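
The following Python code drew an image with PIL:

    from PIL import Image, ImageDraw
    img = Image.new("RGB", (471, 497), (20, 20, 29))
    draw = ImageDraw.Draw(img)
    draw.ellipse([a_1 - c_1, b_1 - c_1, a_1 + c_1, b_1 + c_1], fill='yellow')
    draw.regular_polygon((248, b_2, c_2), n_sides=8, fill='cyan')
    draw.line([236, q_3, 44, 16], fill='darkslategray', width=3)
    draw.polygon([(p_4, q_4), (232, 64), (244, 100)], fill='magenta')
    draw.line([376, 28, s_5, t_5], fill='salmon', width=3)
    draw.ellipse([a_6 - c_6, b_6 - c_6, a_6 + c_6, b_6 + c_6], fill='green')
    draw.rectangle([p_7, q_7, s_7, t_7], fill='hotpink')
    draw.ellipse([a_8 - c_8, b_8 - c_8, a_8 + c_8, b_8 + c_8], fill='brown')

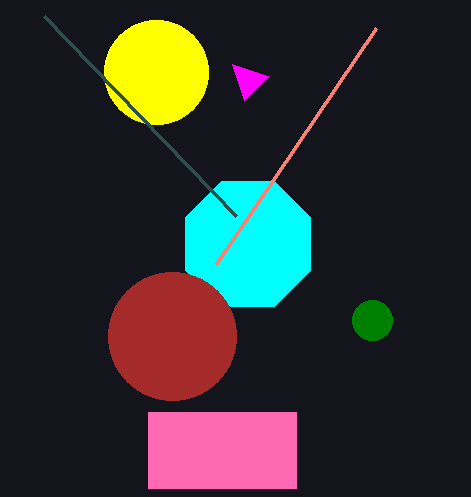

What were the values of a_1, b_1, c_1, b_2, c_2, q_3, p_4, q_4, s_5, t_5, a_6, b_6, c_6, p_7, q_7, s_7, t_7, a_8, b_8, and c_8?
a_1 = 156; b_1 = 72; c_1 = 52; b_2 = 244; c_2 = 68; q_3 = 216; p_4 = 268; q_4 = 76; s_5 = 216; t_5 = 264; a_6 = 372; b_6 = 320; c_6 = 20; p_7 = 148; q_7 = 412; s_7 = 296; t_7 = 488; a_8 = 172; b_8 = 336; c_8 = 64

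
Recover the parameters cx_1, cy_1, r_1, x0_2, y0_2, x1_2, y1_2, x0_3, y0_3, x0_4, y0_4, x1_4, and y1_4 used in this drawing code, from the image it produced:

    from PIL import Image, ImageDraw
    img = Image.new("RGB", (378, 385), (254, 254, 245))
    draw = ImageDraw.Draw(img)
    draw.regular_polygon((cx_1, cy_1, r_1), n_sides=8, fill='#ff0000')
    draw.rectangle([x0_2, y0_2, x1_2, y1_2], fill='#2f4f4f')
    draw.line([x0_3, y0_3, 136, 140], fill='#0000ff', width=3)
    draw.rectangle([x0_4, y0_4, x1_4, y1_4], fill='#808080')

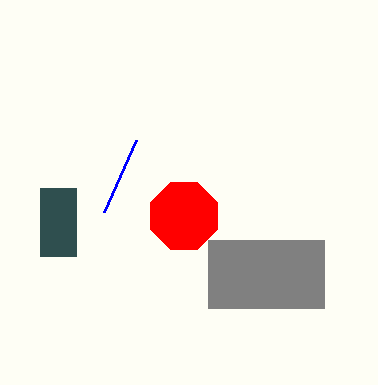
cx_1 = 184, cy_1 = 216, r_1 = 36, x0_2 = 40, y0_2 = 188, x1_2 = 76, y1_2 = 256, x0_3 = 104, y0_3 = 212, x0_4 = 208, y0_4 = 240, x1_4 = 324, y1_4 = 308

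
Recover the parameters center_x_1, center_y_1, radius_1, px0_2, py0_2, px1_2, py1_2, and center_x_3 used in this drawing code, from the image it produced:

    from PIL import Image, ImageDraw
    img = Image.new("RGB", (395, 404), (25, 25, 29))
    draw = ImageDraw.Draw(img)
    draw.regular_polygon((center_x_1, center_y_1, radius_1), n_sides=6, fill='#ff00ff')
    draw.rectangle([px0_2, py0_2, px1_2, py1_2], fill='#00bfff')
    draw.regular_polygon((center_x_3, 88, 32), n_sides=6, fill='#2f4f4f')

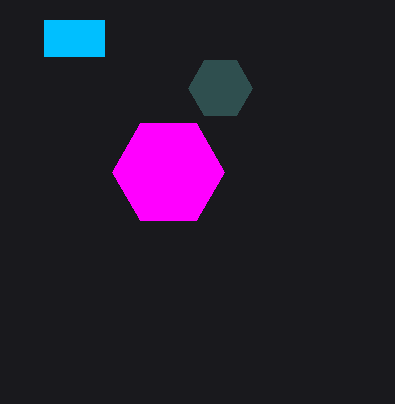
center_x_1 = 168, center_y_1 = 172, radius_1 = 56, px0_2 = 44, py0_2 = 20, px1_2 = 104, py1_2 = 56, center_x_3 = 220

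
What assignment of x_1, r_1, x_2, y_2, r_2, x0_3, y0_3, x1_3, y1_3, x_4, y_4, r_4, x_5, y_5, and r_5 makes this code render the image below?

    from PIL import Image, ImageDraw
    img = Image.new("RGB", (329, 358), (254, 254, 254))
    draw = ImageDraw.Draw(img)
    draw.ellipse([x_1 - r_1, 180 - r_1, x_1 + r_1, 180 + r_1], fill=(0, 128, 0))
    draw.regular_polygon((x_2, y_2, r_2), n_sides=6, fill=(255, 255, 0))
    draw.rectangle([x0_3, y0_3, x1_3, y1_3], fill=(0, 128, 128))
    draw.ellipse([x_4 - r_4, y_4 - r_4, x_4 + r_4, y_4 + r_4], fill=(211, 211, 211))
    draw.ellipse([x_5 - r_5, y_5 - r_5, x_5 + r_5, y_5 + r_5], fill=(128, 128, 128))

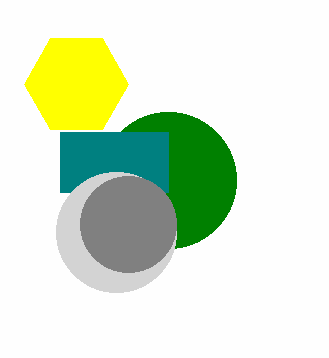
x_1 = 168; r_1 = 68; x_2 = 76; y_2 = 84; r_2 = 52; x0_3 = 60; y0_3 = 132; x1_3 = 168; y1_3 = 192; x_4 = 116; y_4 = 232; r_4 = 60; x_5 = 128; y_5 = 224; r_5 = 48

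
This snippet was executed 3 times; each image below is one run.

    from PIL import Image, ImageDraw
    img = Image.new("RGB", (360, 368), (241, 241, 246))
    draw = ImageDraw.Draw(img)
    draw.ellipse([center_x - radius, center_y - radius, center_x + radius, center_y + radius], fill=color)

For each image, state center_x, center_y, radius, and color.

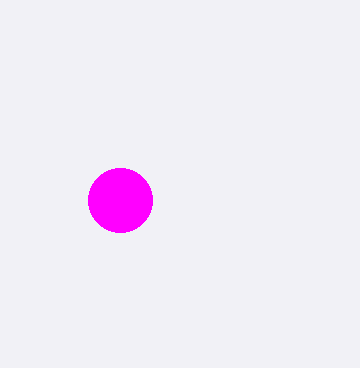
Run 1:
center_x = 120; center_y = 200; radius = 32; color = 'magenta'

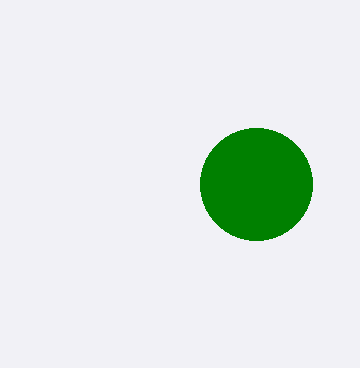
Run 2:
center_x = 256, center_y = 184, radius = 56, color = 'green'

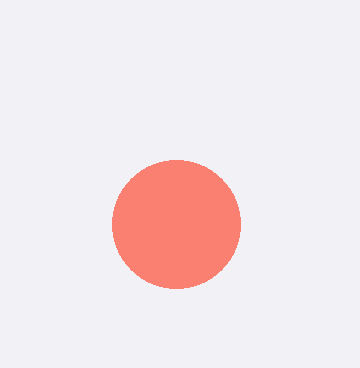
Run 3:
center_x = 176
center_y = 224
radius = 64
color = 'salmon'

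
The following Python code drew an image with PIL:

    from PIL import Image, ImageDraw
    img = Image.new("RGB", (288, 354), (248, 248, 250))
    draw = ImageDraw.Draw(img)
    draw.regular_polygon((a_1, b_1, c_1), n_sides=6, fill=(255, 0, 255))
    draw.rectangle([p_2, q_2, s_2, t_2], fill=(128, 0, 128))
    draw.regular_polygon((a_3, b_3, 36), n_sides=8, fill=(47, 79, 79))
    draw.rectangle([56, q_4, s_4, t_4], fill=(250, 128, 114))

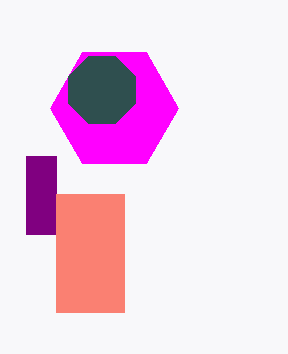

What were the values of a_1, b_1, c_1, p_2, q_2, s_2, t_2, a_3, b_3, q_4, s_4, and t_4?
a_1 = 114
b_1 = 108
c_1 = 64
p_2 = 26
q_2 = 156
s_2 = 56
t_2 = 234
a_3 = 102
b_3 = 90
q_4 = 194
s_4 = 124
t_4 = 312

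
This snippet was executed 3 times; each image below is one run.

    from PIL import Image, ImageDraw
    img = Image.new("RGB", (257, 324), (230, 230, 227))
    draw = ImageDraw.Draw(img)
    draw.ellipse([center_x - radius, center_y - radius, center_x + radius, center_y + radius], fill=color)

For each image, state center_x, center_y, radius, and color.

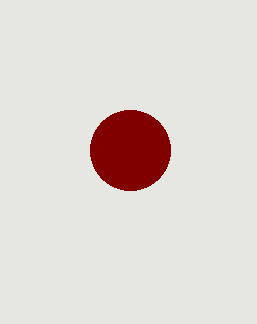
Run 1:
center_x = 130, center_y = 150, radius = 40, color = 'maroon'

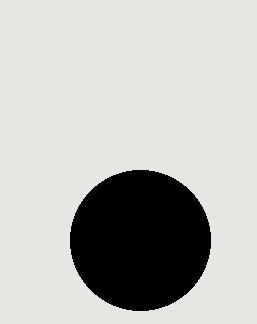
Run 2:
center_x = 140
center_y = 240
radius = 70
color = 'black'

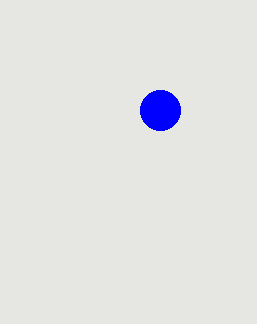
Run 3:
center_x = 160; center_y = 110; radius = 20; color = 'blue'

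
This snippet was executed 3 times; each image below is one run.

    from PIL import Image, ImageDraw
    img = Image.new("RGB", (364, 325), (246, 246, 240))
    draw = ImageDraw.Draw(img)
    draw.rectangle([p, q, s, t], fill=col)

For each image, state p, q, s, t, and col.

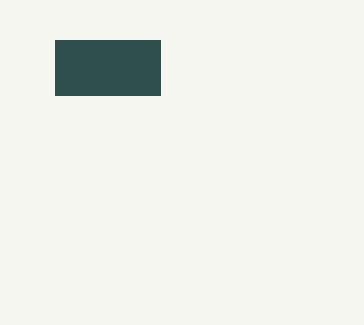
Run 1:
p = 55; q = 40; s = 160; t = 95; col = 'darkslategray'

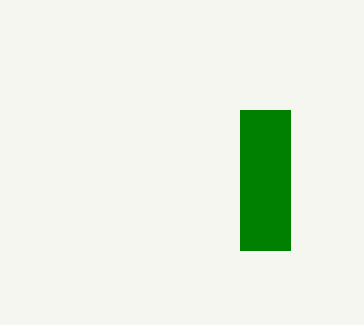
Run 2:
p = 240; q = 110; s = 290; t = 250; col = 'green'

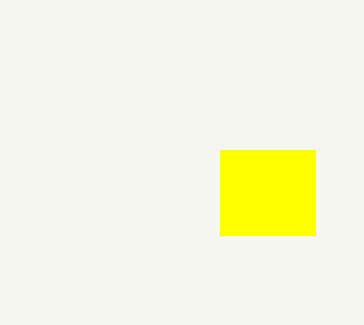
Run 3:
p = 220; q = 150; s = 315; t = 235; col = 'yellow'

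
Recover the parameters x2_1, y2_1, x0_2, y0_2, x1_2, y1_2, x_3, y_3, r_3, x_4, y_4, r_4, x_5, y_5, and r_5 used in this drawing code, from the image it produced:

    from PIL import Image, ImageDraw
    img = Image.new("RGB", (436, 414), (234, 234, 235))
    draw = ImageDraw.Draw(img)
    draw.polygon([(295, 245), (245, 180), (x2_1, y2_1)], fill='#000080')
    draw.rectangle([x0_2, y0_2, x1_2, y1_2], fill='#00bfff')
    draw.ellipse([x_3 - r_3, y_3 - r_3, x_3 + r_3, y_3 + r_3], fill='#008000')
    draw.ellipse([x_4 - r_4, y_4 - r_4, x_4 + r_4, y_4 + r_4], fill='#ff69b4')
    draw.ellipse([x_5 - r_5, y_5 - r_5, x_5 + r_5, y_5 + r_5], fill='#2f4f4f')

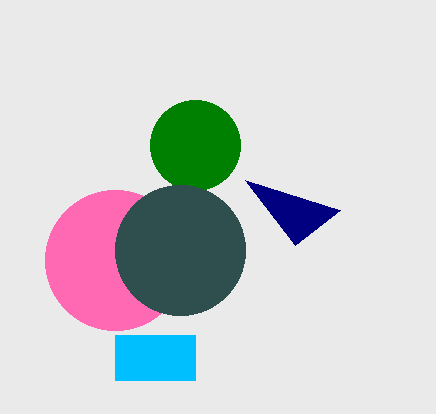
x2_1 = 340
y2_1 = 210
x0_2 = 115
y0_2 = 335
x1_2 = 195
y1_2 = 380
x_3 = 195
y_3 = 145
r_3 = 45
x_4 = 115
y_4 = 260
r_4 = 70
x_5 = 180
y_5 = 250
r_5 = 65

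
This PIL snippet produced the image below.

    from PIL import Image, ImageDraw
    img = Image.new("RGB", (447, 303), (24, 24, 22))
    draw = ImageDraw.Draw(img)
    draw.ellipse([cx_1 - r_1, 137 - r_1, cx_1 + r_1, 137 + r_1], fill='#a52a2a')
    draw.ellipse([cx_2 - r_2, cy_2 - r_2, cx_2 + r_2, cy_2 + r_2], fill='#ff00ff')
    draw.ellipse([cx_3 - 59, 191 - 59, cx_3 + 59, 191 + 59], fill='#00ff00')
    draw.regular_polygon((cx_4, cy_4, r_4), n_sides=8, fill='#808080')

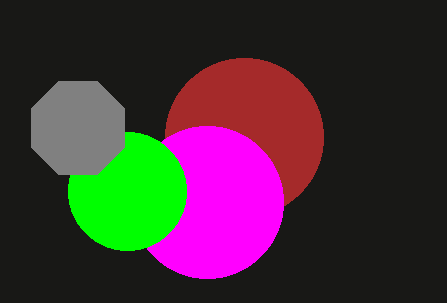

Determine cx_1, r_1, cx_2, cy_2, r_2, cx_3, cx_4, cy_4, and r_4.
cx_1 = 244, r_1 = 79, cx_2 = 207, cy_2 = 202, r_2 = 76, cx_3 = 127, cx_4 = 78, cy_4 = 128, r_4 = 50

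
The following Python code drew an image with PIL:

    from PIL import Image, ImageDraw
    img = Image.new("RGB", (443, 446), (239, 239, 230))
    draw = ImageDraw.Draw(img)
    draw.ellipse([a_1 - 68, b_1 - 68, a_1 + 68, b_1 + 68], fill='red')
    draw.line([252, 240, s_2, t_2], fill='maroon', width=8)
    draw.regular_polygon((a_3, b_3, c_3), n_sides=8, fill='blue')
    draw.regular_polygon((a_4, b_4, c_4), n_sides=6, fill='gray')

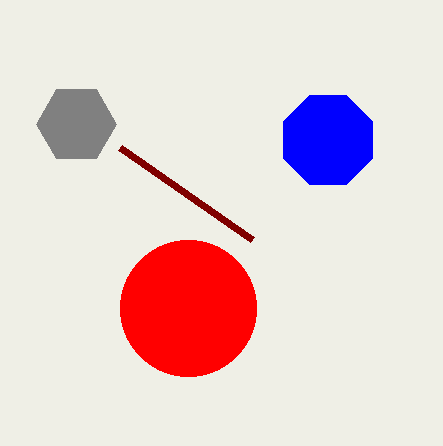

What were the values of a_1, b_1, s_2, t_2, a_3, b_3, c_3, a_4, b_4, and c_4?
a_1 = 188
b_1 = 308
s_2 = 120
t_2 = 148
a_3 = 328
b_3 = 140
c_3 = 48
a_4 = 76
b_4 = 124
c_4 = 40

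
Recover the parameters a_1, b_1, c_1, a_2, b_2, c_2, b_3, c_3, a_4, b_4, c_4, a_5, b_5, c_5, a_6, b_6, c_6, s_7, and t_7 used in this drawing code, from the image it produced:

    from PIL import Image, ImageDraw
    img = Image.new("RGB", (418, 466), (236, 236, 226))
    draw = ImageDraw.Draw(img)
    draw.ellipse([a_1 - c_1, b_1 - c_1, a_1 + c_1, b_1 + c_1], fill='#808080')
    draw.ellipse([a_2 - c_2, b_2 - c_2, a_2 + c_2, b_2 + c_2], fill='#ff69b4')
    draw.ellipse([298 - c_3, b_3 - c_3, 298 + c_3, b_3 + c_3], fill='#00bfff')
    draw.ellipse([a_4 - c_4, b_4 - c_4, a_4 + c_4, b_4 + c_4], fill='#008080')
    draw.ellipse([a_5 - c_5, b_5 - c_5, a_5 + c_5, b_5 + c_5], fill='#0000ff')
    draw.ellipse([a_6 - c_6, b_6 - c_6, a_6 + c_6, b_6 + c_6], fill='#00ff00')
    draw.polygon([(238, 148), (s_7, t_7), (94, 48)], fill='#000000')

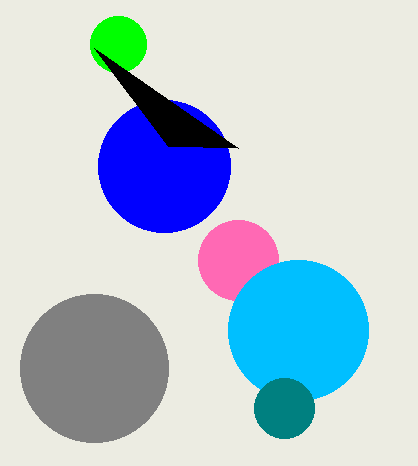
a_1 = 94, b_1 = 368, c_1 = 74, a_2 = 238, b_2 = 260, c_2 = 40, b_3 = 330, c_3 = 70, a_4 = 284, b_4 = 408, c_4 = 30, a_5 = 164, b_5 = 166, c_5 = 66, a_6 = 118, b_6 = 44, c_6 = 28, s_7 = 168, t_7 = 146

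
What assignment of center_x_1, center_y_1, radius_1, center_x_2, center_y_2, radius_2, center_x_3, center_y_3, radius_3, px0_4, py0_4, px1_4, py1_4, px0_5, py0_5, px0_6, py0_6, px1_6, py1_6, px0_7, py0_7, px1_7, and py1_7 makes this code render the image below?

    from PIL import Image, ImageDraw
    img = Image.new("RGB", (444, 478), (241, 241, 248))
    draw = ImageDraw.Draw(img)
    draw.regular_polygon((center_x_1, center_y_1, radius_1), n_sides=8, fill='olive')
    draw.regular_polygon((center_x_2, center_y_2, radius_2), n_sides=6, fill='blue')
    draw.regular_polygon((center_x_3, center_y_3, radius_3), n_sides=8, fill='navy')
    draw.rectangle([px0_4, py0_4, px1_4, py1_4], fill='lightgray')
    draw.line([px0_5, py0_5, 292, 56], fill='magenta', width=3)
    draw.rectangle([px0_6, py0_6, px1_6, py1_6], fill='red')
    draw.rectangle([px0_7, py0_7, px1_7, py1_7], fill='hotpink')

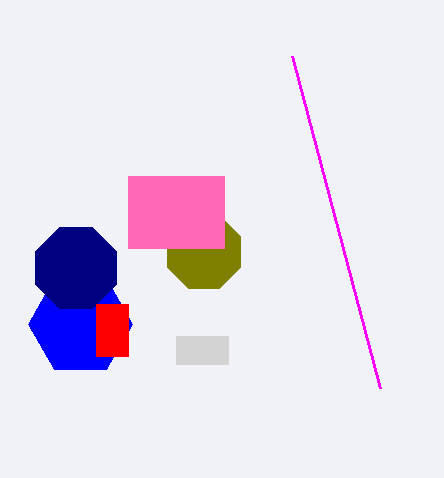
center_x_1 = 204
center_y_1 = 252
radius_1 = 40
center_x_2 = 80
center_y_2 = 324
radius_2 = 52
center_x_3 = 76
center_y_3 = 268
radius_3 = 44
px0_4 = 176
py0_4 = 336
px1_4 = 228
py1_4 = 364
px0_5 = 380
py0_5 = 388
px0_6 = 96
py0_6 = 304
px1_6 = 128
py1_6 = 356
px0_7 = 128
py0_7 = 176
px1_7 = 224
py1_7 = 248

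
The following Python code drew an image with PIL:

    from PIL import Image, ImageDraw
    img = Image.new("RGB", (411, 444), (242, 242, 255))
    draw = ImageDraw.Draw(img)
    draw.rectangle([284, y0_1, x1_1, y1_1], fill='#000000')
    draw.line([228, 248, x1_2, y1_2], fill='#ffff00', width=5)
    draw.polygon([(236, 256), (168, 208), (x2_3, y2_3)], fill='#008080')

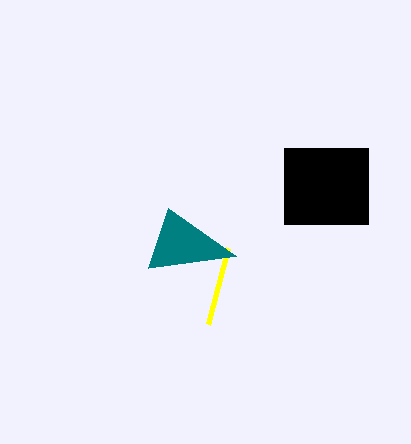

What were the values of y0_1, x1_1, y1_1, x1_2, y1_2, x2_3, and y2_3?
y0_1 = 148, x1_1 = 368, y1_1 = 224, x1_2 = 208, y1_2 = 324, x2_3 = 148, y2_3 = 268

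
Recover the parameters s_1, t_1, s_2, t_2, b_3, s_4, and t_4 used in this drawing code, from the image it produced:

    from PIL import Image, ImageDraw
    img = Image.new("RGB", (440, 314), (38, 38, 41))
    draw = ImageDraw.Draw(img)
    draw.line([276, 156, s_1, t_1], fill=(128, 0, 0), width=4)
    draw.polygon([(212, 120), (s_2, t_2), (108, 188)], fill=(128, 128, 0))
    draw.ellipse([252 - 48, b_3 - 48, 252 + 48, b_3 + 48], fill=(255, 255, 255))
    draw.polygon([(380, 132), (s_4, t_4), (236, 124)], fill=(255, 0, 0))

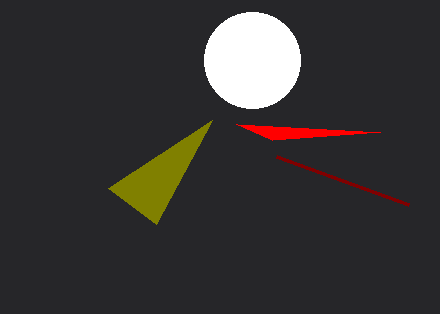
s_1 = 408
t_1 = 204
s_2 = 156
t_2 = 224
b_3 = 60
s_4 = 272
t_4 = 140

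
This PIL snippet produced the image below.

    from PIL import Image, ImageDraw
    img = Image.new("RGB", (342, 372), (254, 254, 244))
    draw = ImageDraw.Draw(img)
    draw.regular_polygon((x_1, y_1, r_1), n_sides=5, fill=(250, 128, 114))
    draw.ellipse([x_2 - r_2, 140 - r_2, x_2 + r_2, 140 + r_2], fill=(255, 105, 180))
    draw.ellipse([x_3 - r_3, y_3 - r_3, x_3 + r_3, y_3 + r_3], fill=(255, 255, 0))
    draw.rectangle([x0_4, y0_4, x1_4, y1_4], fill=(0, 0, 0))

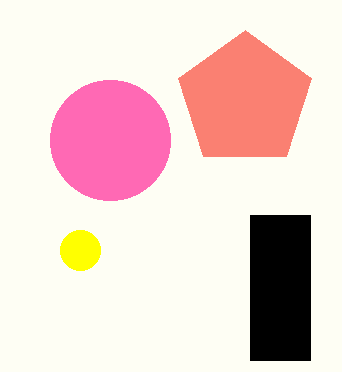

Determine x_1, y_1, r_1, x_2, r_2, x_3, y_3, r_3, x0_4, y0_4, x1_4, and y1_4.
x_1 = 245; y_1 = 100; r_1 = 70; x_2 = 110; r_2 = 60; x_3 = 80; y_3 = 250; r_3 = 20; x0_4 = 250; y0_4 = 215; x1_4 = 310; y1_4 = 360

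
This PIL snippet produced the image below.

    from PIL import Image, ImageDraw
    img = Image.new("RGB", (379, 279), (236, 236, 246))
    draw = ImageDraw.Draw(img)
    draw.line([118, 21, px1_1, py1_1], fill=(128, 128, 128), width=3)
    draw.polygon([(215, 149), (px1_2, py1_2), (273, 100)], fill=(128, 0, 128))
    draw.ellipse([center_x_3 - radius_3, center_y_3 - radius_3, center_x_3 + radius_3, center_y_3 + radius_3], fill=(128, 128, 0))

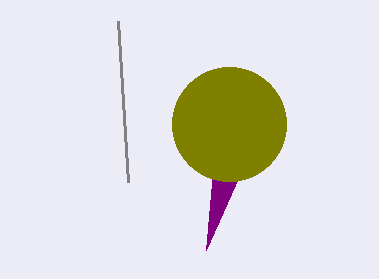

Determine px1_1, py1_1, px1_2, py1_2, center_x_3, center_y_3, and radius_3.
px1_1 = 128
py1_1 = 182
px1_2 = 206
py1_2 = 250
center_x_3 = 229
center_y_3 = 124
radius_3 = 57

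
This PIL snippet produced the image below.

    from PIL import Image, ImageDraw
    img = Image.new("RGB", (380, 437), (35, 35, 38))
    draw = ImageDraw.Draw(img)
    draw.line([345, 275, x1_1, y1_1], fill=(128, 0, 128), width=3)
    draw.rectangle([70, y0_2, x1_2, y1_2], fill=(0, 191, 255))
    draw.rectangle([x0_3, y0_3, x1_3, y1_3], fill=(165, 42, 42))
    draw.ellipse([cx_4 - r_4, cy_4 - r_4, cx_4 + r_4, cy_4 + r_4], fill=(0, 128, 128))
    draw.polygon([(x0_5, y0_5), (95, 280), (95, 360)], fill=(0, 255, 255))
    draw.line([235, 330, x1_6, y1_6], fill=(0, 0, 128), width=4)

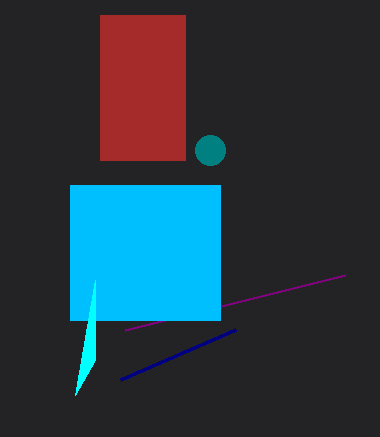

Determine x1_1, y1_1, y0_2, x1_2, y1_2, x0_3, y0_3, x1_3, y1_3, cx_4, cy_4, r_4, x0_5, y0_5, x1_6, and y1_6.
x1_1 = 125
y1_1 = 330
y0_2 = 185
x1_2 = 220
y1_2 = 320
x0_3 = 100
y0_3 = 15
x1_3 = 185
y1_3 = 160
cx_4 = 210
cy_4 = 150
r_4 = 15
x0_5 = 75
y0_5 = 395
x1_6 = 120
y1_6 = 380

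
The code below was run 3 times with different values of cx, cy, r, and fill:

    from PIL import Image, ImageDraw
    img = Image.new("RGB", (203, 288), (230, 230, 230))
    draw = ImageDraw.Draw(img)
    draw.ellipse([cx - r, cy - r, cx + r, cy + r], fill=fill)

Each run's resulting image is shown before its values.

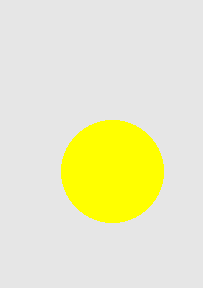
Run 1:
cx = 112; cy = 171; r = 51; fill = 'yellow'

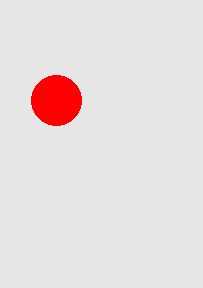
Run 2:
cx = 56
cy = 100
r = 25
fill = 'red'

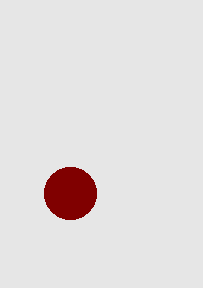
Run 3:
cx = 70; cy = 193; r = 26; fill = 'maroon'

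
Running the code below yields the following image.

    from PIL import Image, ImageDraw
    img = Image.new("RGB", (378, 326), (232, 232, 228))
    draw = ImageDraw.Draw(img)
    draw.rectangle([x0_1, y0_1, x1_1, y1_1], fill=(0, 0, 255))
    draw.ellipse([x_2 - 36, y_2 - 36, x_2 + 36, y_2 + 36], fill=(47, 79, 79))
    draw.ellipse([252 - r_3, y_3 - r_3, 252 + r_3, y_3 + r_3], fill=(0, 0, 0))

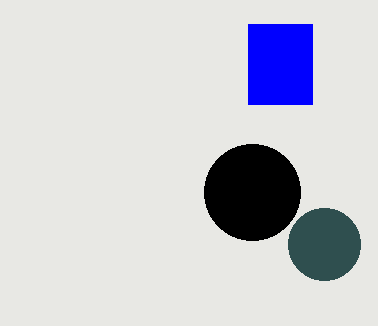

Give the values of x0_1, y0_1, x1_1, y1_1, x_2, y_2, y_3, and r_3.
x0_1 = 248, y0_1 = 24, x1_1 = 312, y1_1 = 104, x_2 = 324, y_2 = 244, y_3 = 192, r_3 = 48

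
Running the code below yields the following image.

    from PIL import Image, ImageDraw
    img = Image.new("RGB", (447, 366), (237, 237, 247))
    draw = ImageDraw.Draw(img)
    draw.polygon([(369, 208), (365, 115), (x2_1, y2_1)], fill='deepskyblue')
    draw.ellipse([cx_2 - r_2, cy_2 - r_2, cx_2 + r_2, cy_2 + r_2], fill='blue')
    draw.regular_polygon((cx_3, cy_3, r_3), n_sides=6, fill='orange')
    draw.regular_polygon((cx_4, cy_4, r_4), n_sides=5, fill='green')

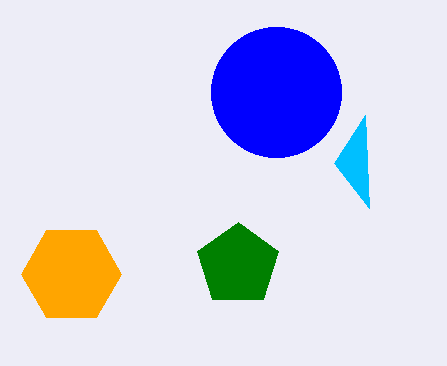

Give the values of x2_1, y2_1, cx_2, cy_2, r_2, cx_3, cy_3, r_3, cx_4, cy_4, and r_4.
x2_1 = 334, y2_1 = 163, cx_2 = 276, cy_2 = 92, r_2 = 65, cx_3 = 71, cy_3 = 274, r_3 = 50, cx_4 = 238, cy_4 = 265, r_4 = 43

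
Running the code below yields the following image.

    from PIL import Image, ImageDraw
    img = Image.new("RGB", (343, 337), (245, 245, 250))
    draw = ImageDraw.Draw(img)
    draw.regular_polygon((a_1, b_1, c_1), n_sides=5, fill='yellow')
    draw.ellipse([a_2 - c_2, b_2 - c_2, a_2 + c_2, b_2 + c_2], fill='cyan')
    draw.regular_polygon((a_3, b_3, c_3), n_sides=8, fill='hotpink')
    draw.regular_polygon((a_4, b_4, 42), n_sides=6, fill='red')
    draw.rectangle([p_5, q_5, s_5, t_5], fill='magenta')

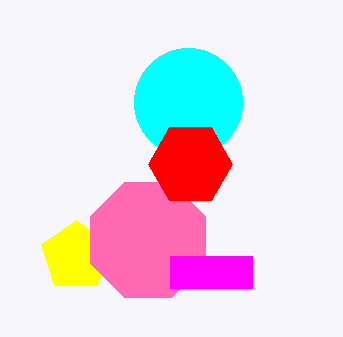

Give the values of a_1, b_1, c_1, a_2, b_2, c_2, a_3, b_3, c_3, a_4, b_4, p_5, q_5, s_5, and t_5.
a_1 = 76, b_1 = 256, c_1 = 36, a_2 = 188, b_2 = 102, c_2 = 54, a_3 = 148, b_3 = 240, c_3 = 62, a_4 = 190, b_4 = 164, p_5 = 170, q_5 = 256, s_5 = 252, t_5 = 288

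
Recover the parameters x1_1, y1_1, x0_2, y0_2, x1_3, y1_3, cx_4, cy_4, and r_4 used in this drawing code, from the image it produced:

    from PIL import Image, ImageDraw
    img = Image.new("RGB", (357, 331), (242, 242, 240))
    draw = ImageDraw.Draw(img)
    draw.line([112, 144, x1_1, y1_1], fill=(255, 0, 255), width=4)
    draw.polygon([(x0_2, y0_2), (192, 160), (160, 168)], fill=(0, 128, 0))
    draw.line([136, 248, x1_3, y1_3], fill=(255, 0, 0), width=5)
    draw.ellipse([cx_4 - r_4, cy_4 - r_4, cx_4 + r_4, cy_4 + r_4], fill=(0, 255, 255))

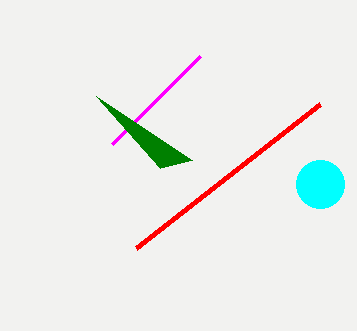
x1_1 = 200, y1_1 = 56, x0_2 = 96, y0_2 = 96, x1_3 = 320, y1_3 = 104, cx_4 = 320, cy_4 = 184, r_4 = 24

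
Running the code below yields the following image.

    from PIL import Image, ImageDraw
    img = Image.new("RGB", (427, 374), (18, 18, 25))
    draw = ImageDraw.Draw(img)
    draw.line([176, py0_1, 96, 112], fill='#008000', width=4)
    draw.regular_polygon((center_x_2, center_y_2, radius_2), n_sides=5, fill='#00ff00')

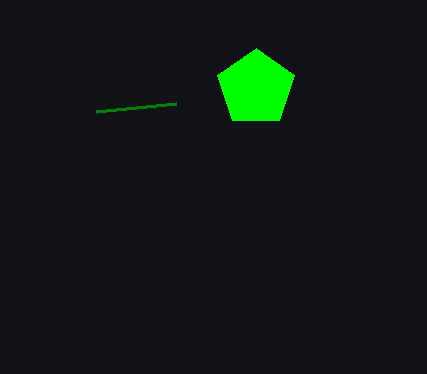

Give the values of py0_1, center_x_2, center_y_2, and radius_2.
py0_1 = 104; center_x_2 = 256; center_y_2 = 88; radius_2 = 40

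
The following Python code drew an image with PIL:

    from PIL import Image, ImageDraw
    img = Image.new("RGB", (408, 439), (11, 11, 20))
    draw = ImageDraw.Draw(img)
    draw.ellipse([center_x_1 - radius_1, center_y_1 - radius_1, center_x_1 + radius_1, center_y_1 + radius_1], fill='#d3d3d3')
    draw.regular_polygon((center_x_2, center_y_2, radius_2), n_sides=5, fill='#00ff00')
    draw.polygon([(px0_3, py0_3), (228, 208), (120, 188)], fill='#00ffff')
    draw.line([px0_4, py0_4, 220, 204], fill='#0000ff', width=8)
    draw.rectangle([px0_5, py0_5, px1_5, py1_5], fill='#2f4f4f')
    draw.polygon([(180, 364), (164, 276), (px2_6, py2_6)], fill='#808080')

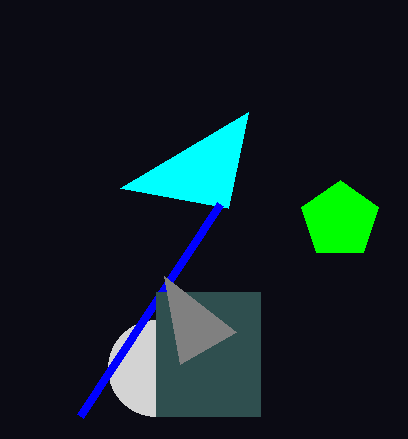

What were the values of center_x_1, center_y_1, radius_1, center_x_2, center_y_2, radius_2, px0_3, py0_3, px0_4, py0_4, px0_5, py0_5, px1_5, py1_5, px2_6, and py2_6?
center_x_1 = 156; center_y_1 = 368; radius_1 = 48; center_x_2 = 340; center_y_2 = 220; radius_2 = 40; px0_3 = 248; py0_3 = 112; px0_4 = 80; py0_4 = 416; px0_5 = 156; py0_5 = 292; px1_5 = 260; py1_5 = 416; px2_6 = 236; py2_6 = 332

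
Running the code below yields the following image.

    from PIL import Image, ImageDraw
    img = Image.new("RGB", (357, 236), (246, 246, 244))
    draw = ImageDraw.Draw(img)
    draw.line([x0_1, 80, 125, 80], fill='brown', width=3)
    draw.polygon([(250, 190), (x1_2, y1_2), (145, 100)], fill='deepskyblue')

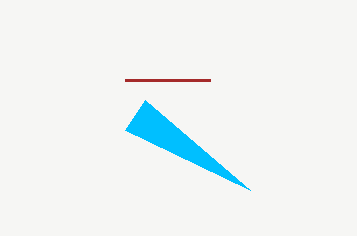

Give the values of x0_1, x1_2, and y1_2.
x0_1 = 210
x1_2 = 125
y1_2 = 130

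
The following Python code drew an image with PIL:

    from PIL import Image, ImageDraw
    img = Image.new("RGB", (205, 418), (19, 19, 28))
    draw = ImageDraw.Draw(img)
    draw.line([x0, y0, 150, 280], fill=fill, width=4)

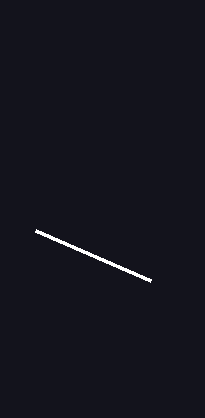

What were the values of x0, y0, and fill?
x0 = 35
y0 = 230
fill = 'white'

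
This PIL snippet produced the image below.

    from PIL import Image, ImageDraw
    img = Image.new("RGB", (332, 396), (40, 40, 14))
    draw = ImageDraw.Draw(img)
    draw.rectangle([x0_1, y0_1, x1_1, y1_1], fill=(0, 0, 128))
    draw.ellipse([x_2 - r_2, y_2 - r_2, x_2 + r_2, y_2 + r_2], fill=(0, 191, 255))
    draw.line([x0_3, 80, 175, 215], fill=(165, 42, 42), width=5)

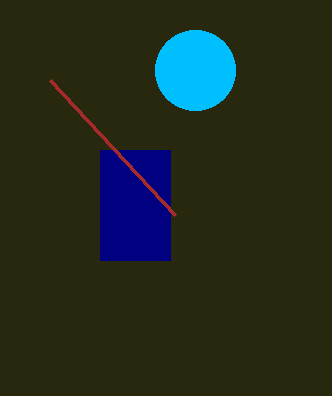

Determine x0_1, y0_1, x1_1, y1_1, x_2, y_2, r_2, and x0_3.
x0_1 = 100; y0_1 = 150; x1_1 = 170; y1_1 = 260; x_2 = 195; y_2 = 70; r_2 = 40; x0_3 = 50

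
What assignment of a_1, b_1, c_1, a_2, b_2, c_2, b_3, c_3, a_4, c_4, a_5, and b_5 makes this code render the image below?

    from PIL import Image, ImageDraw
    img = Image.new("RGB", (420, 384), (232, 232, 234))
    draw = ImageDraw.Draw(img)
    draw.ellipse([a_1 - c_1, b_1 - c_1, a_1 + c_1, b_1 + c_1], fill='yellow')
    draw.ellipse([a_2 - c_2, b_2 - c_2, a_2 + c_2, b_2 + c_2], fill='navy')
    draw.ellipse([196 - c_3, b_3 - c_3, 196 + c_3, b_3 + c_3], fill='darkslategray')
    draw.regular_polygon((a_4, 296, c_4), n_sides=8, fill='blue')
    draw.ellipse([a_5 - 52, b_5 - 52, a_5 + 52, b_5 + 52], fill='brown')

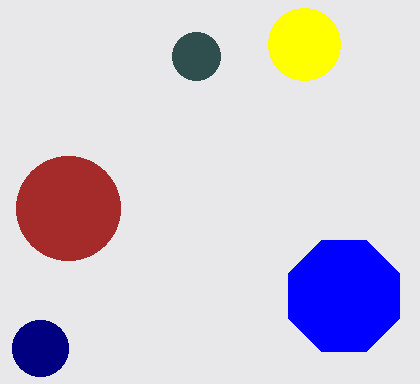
a_1 = 304, b_1 = 44, c_1 = 36, a_2 = 40, b_2 = 348, c_2 = 28, b_3 = 56, c_3 = 24, a_4 = 344, c_4 = 60, a_5 = 68, b_5 = 208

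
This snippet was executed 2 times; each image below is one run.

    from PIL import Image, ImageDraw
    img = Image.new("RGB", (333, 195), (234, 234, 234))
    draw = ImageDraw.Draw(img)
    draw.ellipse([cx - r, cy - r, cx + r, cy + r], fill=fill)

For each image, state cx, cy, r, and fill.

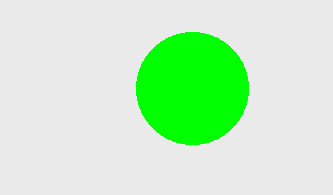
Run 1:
cx = 192
cy = 88
r = 56
fill = 'lime'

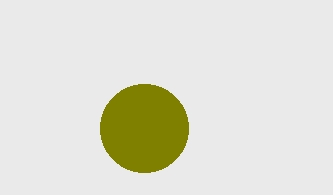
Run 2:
cx = 144, cy = 128, r = 44, fill = 'olive'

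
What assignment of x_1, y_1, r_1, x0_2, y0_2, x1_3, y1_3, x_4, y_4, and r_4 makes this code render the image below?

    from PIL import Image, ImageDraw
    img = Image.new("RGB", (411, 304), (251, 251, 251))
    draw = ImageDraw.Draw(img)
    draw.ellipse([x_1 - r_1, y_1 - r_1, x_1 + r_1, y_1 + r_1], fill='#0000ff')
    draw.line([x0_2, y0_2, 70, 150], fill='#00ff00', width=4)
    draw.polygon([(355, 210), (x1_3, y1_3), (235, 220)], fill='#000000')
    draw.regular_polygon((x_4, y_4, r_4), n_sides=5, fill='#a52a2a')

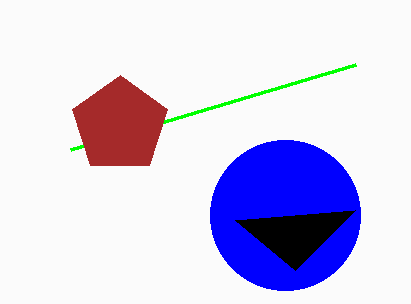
x_1 = 285
y_1 = 215
r_1 = 75
x0_2 = 355
y0_2 = 65
x1_3 = 295
y1_3 = 270
x_4 = 120
y_4 = 125
r_4 = 50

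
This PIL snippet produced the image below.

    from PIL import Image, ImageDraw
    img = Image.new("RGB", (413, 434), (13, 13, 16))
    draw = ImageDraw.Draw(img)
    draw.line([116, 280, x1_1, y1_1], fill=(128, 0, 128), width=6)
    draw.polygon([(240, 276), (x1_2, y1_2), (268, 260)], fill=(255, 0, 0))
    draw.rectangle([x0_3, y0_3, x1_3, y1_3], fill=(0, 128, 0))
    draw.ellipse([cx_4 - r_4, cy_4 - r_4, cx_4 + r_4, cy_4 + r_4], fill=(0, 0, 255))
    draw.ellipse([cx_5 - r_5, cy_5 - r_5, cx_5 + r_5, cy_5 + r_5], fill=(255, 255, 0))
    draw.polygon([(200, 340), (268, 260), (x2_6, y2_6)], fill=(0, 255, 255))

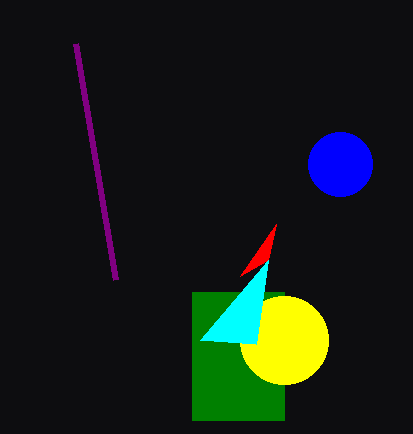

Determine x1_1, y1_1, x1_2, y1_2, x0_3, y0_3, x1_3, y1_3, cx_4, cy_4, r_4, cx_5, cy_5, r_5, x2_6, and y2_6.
x1_1 = 76; y1_1 = 44; x1_2 = 276; y1_2 = 224; x0_3 = 192; y0_3 = 292; x1_3 = 284; y1_3 = 420; cx_4 = 340; cy_4 = 164; r_4 = 32; cx_5 = 284; cy_5 = 340; r_5 = 44; x2_6 = 256; y2_6 = 344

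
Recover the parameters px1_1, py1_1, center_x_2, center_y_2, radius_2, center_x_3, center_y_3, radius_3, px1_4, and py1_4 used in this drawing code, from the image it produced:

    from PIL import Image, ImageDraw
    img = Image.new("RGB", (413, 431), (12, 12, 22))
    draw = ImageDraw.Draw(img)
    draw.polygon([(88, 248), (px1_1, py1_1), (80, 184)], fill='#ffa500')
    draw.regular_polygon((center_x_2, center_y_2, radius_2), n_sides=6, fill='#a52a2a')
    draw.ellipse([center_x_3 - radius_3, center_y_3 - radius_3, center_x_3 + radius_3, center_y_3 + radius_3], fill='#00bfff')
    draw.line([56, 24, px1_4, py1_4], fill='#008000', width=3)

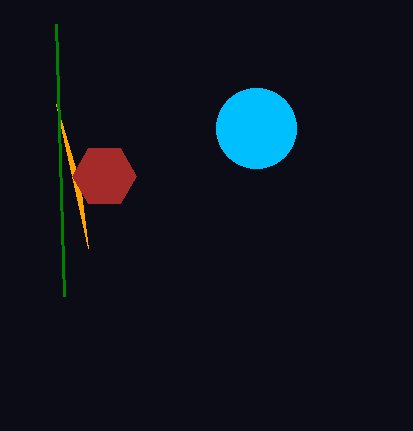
px1_1 = 56
py1_1 = 104
center_x_2 = 104
center_y_2 = 176
radius_2 = 32
center_x_3 = 256
center_y_3 = 128
radius_3 = 40
px1_4 = 64
py1_4 = 296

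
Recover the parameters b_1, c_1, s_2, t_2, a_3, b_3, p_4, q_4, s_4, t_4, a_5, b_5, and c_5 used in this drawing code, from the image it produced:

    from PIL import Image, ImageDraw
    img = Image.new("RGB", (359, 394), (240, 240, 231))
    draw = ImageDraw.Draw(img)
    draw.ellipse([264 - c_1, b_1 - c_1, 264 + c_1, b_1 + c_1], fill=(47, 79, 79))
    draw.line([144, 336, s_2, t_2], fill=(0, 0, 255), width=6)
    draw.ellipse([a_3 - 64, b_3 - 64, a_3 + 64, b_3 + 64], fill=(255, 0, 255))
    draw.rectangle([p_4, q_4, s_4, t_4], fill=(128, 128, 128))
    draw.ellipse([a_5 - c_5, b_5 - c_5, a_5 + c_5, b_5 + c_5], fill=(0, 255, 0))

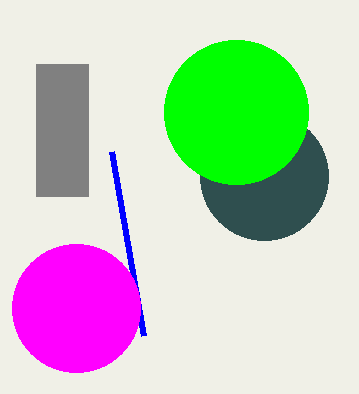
b_1 = 176; c_1 = 64; s_2 = 112; t_2 = 152; a_3 = 76; b_3 = 308; p_4 = 36; q_4 = 64; s_4 = 88; t_4 = 196; a_5 = 236; b_5 = 112; c_5 = 72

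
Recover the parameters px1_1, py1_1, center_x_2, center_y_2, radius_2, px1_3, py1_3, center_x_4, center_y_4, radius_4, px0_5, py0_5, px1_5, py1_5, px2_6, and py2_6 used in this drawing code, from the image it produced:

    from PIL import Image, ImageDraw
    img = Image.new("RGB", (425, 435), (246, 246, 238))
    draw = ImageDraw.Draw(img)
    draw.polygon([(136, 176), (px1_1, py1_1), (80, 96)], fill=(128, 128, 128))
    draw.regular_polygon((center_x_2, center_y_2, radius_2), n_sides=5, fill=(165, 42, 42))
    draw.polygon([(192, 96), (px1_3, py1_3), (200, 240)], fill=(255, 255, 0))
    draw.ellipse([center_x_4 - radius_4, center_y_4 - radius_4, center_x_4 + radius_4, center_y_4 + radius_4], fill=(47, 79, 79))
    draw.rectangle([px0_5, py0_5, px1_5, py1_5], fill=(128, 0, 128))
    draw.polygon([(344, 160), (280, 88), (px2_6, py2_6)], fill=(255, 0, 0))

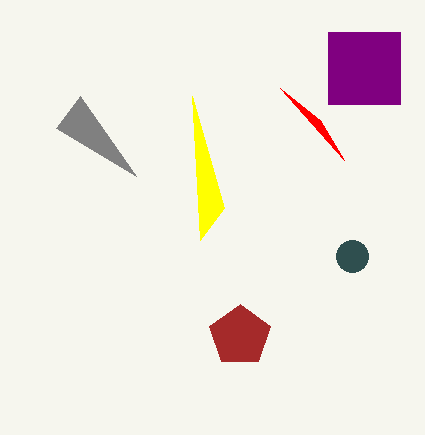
px1_1 = 56; py1_1 = 128; center_x_2 = 240; center_y_2 = 336; radius_2 = 32; px1_3 = 224; py1_3 = 208; center_x_4 = 352; center_y_4 = 256; radius_4 = 16; px0_5 = 328; py0_5 = 32; px1_5 = 400; py1_5 = 104; px2_6 = 320; py2_6 = 120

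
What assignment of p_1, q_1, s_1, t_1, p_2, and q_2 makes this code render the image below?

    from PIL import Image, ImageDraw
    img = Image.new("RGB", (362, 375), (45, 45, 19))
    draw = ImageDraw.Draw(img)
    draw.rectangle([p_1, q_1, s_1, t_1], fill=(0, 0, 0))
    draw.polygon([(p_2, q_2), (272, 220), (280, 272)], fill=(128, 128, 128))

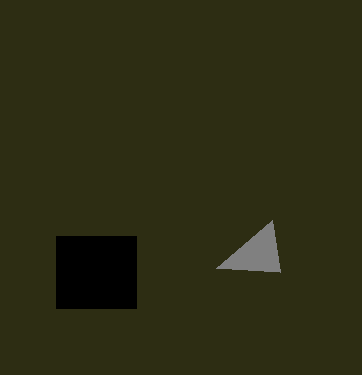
p_1 = 56
q_1 = 236
s_1 = 136
t_1 = 308
p_2 = 216
q_2 = 268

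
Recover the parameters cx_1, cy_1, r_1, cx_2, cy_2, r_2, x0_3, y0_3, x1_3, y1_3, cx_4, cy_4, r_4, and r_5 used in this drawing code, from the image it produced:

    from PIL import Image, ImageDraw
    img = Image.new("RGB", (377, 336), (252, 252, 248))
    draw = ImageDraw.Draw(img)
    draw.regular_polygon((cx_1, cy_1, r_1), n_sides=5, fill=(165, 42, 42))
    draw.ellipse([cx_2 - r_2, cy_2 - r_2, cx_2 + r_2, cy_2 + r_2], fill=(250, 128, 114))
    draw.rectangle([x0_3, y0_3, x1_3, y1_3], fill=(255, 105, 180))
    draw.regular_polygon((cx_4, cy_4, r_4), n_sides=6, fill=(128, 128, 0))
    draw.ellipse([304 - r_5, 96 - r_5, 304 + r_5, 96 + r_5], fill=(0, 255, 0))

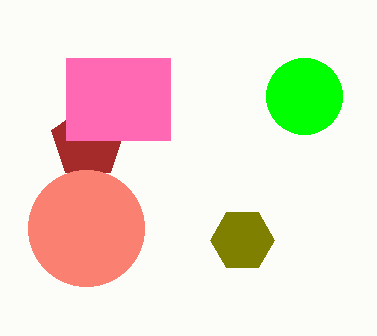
cx_1 = 88; cy_1 = 142; r_1 = 38; cx_2 = 86; cy_2 = 228; r_2 = 58; x0_3 = 66; y0_3 = 58; x1_3 = 170; y1_3 = 140; cx_4 = 242; cy_4 = 240; r_4 = 32; r_5 = 38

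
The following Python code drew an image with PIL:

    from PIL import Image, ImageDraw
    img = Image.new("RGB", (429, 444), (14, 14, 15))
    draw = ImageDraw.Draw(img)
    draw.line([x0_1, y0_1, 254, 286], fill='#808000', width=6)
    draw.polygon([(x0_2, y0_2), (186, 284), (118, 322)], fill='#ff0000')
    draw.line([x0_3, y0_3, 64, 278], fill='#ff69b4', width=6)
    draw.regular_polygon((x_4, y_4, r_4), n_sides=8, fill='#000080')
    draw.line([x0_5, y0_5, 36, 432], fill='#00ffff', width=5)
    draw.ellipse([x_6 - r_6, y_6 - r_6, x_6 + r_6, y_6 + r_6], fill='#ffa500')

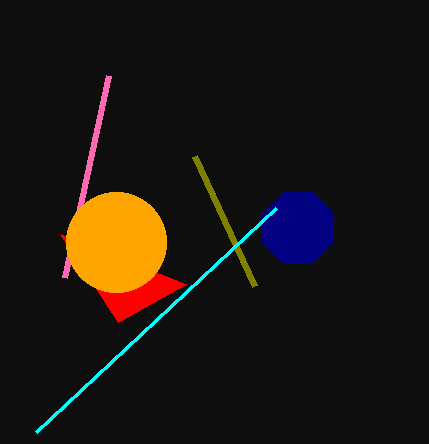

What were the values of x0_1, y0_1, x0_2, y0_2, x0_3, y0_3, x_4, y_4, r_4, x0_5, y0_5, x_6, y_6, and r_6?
x0_1 = 194; y0_1 = 156; x0_2 = 60; y0_2 = 234; x0_3 = 108; y0_3 = 76; x_4 = 298; y_4 = 228; r_4 = 38; x0_5 = 276; y0_5 = 208; x_6 = 116; y_6 = 242; r_6 = 50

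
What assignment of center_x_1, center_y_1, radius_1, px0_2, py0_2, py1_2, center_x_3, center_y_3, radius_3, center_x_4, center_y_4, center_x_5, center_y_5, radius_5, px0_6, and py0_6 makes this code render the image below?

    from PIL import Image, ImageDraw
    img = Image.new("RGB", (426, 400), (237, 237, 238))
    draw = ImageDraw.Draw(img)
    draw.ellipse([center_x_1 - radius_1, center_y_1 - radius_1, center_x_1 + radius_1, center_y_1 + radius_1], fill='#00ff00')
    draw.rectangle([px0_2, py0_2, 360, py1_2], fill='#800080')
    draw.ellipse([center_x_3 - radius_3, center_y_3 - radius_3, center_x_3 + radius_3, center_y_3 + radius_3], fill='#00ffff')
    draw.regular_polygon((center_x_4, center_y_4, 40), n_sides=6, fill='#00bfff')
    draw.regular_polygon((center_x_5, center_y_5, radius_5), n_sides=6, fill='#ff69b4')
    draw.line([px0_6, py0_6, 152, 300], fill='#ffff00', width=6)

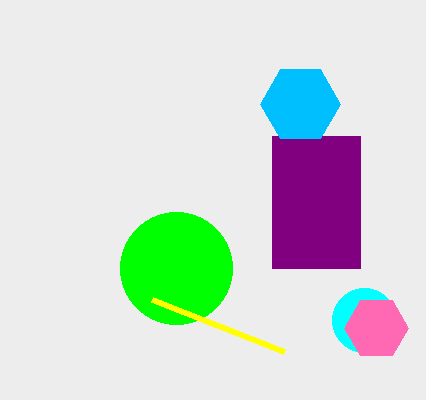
center_x_1 = 176
center_y_1 = 268
radius_1 = 56
px0_2 = 272
py0_2 = 136
py1_2 = 268
center_x_3 = 364
center_y_3 = 320
radius_3 = 32
center_x_4 = 300
center_y_4 = 104
center_x_5 = 376
center_y_5 = 328
radius_5 = 32
px0_6 = 284
py0_6 = 352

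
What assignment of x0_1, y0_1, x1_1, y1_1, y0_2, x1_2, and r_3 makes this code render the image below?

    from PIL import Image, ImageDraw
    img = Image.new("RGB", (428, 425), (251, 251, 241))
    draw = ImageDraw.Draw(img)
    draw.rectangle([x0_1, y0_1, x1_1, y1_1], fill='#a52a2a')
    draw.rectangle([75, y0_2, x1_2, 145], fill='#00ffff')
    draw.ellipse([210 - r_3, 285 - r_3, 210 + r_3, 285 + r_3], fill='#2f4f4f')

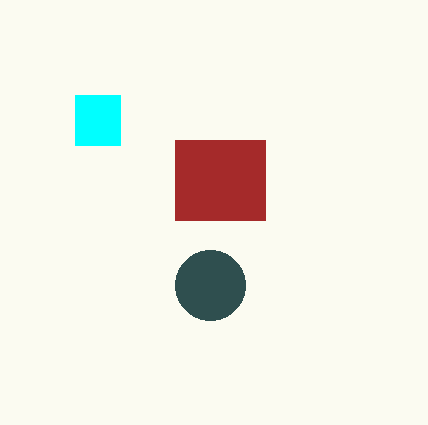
x0_1 = 175
y0_1 = 140
x1_1 = 265
y1_1 = 220
y0_2 = 95
x1_2 = 120
r_3 = 35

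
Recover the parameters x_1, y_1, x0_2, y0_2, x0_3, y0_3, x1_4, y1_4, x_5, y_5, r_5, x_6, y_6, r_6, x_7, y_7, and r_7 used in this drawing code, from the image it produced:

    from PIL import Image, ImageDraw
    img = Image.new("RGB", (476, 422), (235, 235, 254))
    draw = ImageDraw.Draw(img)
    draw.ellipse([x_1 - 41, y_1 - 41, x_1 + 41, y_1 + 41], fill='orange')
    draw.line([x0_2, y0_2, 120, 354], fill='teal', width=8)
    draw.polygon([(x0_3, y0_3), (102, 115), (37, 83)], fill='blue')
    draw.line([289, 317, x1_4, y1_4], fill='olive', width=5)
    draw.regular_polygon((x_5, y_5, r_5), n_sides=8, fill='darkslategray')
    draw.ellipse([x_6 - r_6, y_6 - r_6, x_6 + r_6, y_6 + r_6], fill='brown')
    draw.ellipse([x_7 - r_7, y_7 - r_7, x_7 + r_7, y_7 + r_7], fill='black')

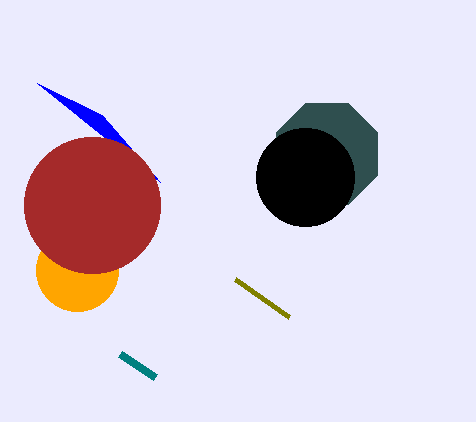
x_1 = 77; y_1 = 270; x0_2 = 155; y0_2 = 377; x0_3 = 160; y0_3 = 182; x1_4 = 235; y1_4 = 279; x_5 = 327; y_5 = 154; r_5 = 55; x_6 = 92; y_6 = 205; r_6 = 68; x_7 = 305; y_7 = 177; r_7 = 49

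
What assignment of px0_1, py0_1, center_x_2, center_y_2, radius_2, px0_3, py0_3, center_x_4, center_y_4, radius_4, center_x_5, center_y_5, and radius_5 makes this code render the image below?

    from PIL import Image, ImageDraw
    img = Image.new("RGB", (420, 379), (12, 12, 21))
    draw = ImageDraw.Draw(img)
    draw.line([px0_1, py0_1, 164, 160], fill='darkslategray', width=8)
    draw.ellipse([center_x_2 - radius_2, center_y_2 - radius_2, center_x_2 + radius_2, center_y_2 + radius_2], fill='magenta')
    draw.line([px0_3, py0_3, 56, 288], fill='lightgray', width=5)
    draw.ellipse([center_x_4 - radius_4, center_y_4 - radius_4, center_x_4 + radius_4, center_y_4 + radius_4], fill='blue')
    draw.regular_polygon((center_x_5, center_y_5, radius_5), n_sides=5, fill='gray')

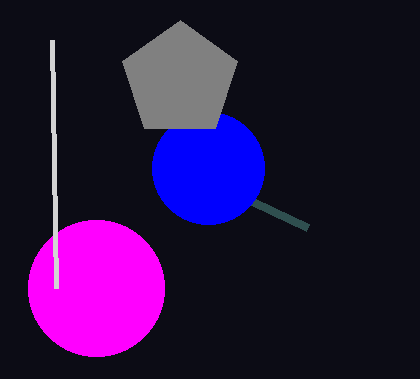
px0_1 = 308
py0_1 = 228
center_x_2 = 96
center_y_2 = 288
radius_2 = 68
px0_3 = 52
py0_3 = 40
center_x_4 = 208
center_y_4 = 168
radius_4 = 56
center_x_5 = 180
center_y_5 = 80
radius_5 = 60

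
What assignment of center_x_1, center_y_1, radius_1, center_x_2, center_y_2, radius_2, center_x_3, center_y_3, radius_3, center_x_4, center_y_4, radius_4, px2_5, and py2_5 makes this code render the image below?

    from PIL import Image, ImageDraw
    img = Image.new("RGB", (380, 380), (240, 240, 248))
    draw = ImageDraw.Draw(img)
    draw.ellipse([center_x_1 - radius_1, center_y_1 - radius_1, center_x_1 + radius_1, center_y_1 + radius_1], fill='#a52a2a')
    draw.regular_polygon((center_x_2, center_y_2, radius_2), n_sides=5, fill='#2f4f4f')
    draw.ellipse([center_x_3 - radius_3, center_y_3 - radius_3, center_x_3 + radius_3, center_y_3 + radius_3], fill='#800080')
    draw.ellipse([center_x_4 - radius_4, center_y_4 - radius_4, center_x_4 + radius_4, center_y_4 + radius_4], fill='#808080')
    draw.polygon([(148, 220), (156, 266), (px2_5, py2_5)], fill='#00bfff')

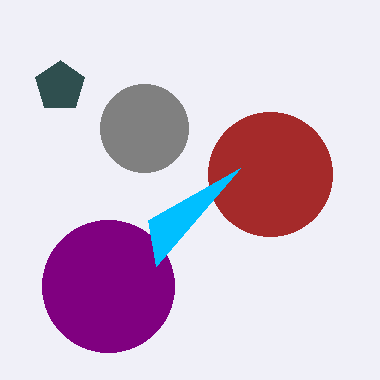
center_x_1 = 270; center_y_1 = 174; radius_1 = 62; center_x_2 = 60; center_y_2 = 86; radius_2 = 26; center_x_3 = 108; center_y_3 = 286; radius_3 = 66; center_x_4 = 144; center_y_4 = 128; radius_4 = 44; px2_5 = 240; py2_5 = 168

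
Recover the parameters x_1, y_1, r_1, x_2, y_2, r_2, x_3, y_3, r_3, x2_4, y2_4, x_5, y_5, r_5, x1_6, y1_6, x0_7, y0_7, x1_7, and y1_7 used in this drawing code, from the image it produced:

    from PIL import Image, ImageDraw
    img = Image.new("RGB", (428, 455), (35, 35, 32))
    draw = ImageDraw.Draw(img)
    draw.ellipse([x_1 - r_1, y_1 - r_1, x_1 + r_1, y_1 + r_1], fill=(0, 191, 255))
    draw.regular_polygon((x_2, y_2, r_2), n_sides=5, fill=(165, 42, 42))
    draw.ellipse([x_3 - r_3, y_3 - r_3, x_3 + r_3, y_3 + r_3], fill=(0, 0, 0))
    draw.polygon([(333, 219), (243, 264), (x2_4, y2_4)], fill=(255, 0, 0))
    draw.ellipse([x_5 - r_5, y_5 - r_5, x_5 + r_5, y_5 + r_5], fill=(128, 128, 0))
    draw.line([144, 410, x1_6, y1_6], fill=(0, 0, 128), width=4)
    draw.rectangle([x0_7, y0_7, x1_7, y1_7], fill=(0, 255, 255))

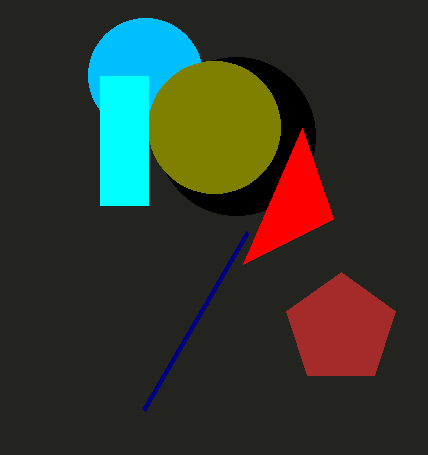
x_1 = 145
y_1 = 75
r_1 = 57
x_2 = 341
y_2 = 329
r_2 = 57
x_3 = 236
y_3 = 136
r_3 = 79
x2_4 = 302
y2_4 = 128
x_5 = 214
y_5 = 127
r_5 = 66
x1_6 = 248
y1_6 = 232
x0_7 = 100
y0_7 = 76
x1_7 = 148
y1_7 = 205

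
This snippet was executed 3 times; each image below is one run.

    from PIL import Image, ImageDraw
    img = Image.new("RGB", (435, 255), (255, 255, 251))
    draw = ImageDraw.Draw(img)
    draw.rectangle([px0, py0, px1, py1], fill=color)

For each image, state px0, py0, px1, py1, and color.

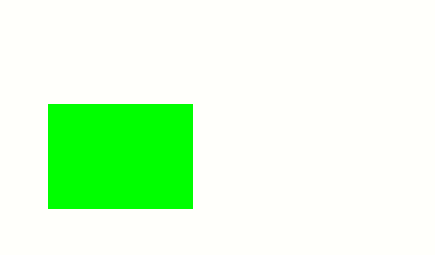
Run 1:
px0 = 48; py0 = 104; px1 = 192; py1 = 208; color = 'lime'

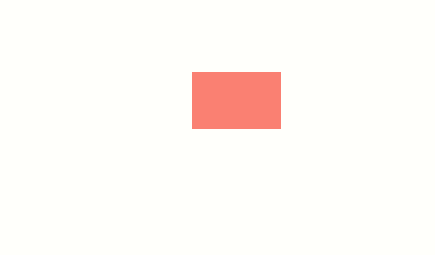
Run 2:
px0 = 192; py0 = 72; px1 = 280; py1 = 128; color = 'salmon'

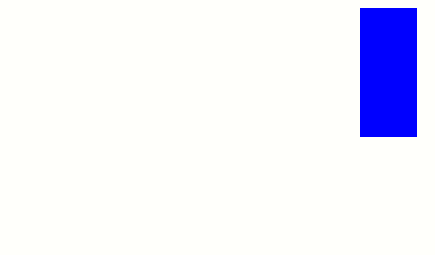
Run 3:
px0 = 360
py0 = 8
px1 = 416
py1 = 136
color = 'blue'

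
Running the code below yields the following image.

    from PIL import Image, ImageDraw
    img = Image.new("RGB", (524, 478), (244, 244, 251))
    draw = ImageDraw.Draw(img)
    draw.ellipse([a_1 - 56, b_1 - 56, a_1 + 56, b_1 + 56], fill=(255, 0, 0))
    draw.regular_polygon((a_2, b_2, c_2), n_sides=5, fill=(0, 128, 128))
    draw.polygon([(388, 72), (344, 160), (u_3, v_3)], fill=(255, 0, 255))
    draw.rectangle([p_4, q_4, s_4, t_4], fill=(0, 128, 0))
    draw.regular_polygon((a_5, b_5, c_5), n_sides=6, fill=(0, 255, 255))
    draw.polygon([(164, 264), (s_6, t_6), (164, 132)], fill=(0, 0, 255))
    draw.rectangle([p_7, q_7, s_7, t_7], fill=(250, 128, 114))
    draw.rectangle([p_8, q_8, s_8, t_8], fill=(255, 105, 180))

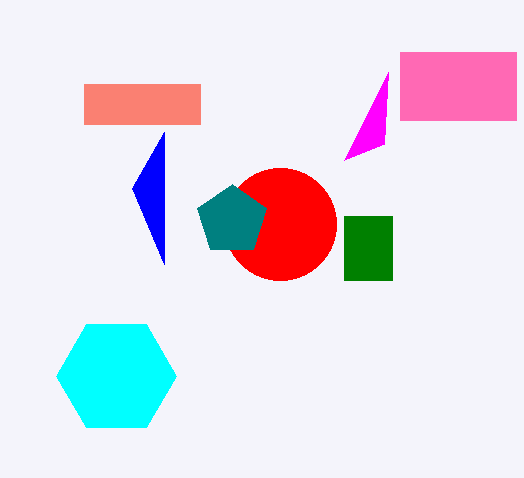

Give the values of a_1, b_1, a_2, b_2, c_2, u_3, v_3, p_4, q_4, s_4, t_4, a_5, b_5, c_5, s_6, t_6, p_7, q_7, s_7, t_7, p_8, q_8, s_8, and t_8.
a_1 = 280; b_1 = 224; a_2 = 232; b_2 = 220; c_2 = 36; u_3 = 384; v_3 = 144; p_4 = 344; q_4 = 216; s_4 = 392; t_4 = 280; a_5 = 116; b_5 = 376; c_5 = 60; s_6 = 132; t_6 = 188; p_7 = 84; q_7 = 84; s_7 = 200; t_7 = 124; p_8 = 400; q_8 = 52; s_8 = 516; t_8 = 120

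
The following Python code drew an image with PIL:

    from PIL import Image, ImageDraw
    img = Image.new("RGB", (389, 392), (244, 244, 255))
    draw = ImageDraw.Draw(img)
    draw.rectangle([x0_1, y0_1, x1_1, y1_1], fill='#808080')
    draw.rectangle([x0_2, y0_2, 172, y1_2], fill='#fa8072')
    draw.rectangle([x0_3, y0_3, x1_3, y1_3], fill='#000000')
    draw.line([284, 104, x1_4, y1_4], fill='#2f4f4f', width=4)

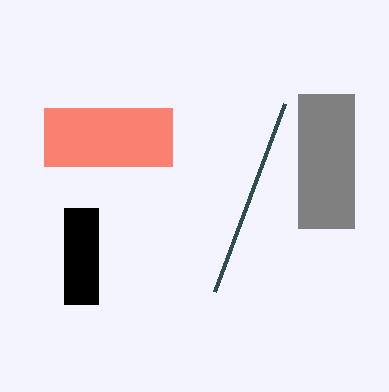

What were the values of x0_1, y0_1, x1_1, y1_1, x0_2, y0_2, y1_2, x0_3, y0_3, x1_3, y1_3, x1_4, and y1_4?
x0_1 = 298, y0_1 = 94, x1_1 = 354, y1_1 = 228, x0_2 = 44, y0_2 = 108, y1_2 = 166, x0_3 = 64, y0_3 = 208, x1_3 = 98, y1_3 = 304, x1_4 = 214, y1_4 = 292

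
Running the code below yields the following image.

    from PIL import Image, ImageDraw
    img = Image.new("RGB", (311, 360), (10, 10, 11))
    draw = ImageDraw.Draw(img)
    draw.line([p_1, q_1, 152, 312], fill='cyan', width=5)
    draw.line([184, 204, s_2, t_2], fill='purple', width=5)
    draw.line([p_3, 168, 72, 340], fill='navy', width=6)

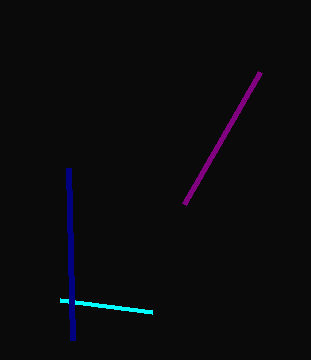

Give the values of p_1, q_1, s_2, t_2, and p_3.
p_1 = 60, q_1 = 300, s_2 = 260, t_2 = 72, p_3 = 68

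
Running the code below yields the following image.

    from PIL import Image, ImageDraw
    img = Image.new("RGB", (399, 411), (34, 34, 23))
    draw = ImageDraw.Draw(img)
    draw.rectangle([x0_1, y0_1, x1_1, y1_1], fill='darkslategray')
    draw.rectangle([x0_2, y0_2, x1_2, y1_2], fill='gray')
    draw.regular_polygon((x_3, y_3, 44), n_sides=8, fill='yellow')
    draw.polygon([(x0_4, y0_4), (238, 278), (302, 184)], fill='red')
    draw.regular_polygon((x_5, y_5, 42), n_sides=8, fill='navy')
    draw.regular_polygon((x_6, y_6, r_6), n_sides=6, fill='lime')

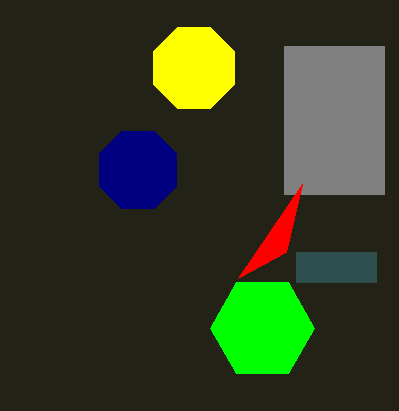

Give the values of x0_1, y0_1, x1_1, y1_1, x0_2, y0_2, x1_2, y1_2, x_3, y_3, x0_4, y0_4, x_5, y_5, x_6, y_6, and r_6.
x0_1 = 296, y0_1 = 252, x1_1 = 376, y1_1 = 282, x0_2 = 284, y0_2 = 46, x1_2 = 384, y1_2 = 194, x_3 = 194, y_3 = 68, x0_4 = 286, y0_4 = 252, x_5 = 138, y_5 = 170, x_6 = 262, y_6 = 328, r_6 = 52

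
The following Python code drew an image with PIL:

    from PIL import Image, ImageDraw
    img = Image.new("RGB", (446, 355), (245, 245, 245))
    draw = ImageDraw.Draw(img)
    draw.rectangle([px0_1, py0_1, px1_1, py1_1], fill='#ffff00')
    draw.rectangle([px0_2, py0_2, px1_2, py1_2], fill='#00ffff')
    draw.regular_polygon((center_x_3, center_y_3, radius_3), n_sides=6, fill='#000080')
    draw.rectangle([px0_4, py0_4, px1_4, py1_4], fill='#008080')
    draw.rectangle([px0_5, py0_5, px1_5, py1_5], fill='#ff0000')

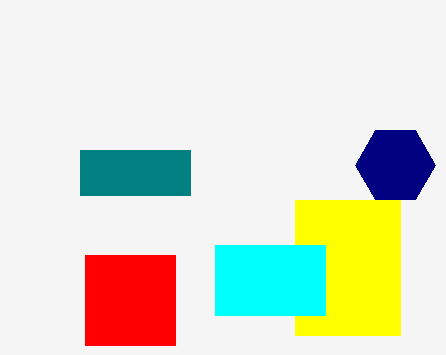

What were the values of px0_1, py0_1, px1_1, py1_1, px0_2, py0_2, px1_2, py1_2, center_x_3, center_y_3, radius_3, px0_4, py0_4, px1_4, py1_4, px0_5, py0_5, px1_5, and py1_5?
px0_1 = 295
py0_1 = 200
px1_1 = 400
py1_1 = 335
px0_2 = 215
py0_2 = 245
px1_2 = 325
py1_2 = 315
center_x_3 = 395
center_y_3 = 165
radius_3 = 40
px0_4 = 80
py0_4 = 150
px1_4 = 190
py1_4 = 195
px0_5 = 85
py0_5 = 255
px1_5 = 175
py1_5 = 345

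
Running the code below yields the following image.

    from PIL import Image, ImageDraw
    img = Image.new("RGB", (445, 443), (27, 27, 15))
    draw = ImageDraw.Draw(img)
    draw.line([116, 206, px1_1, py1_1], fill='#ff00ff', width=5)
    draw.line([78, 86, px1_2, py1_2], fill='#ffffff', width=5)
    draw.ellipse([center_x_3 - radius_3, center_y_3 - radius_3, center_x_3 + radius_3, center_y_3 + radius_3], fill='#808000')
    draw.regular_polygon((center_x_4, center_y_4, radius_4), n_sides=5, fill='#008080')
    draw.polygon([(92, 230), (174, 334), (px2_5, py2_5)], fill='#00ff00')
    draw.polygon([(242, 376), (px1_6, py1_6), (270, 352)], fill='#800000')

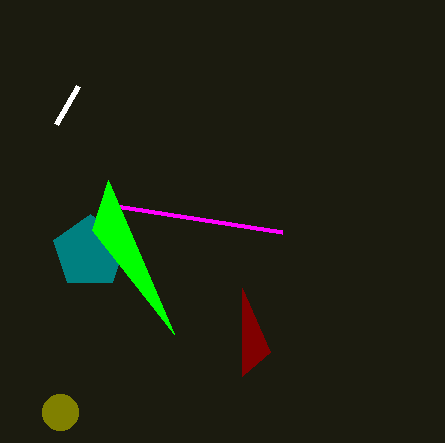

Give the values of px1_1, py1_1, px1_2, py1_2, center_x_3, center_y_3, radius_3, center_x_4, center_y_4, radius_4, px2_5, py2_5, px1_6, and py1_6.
px1_1 = 282
py1_1 = 232
px1_2 = 56
py1_2 = 124
center_x_3 = 60
center_y_3 = 412
radius_3 = 18
center_x_4 = 90
center_y_4 = 252
radius_4 = 38
px2_5 = 108
py2_5 = 180
px1_6 = 242
py1_6 = 288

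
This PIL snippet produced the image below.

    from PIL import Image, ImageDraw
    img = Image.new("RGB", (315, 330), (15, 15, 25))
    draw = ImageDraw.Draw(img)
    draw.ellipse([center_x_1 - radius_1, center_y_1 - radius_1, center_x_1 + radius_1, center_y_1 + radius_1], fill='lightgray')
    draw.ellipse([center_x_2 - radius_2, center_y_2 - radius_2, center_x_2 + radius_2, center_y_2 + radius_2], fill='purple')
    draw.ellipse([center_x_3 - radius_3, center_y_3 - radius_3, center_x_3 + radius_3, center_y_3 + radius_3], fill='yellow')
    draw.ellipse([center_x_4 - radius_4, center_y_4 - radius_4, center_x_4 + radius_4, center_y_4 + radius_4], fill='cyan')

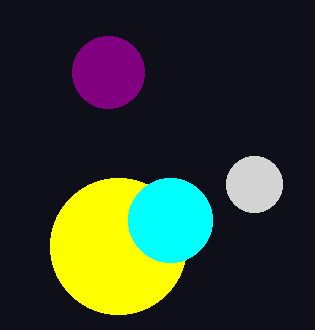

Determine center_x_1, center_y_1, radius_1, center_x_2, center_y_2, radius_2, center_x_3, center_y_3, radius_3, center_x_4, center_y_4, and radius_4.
center_x_1 = 254
center_y_1 = 184
radius_1 = 28
center_x_2 = 108
center_y_2 = 72
radius_2 = 36
center_x_3 = 118
center_y_3 = 246
radius_3 = 68
center_x_4 = 170
center_y_4 = 220
radius_4 = 42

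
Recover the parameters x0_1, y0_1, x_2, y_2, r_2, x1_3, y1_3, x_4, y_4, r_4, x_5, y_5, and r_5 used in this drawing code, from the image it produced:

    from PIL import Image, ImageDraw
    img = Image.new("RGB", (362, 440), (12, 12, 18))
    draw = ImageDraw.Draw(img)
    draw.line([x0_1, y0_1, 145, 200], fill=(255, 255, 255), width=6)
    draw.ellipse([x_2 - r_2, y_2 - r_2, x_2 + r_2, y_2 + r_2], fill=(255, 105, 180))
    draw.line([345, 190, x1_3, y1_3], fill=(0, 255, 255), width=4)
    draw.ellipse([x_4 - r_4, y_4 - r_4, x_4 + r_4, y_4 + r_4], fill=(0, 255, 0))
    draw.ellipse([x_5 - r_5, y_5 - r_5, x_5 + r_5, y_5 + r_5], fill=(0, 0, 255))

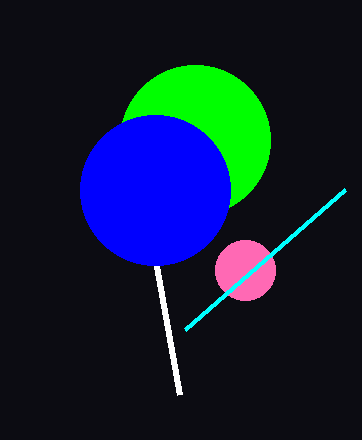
x0_1 = 180; y0_1 = 395; x_2 = 245; y_2 = 270; r_2 = 30; x1_3 = 185; y1_3 = 330; x_4 = 195; y_4 = 140; r_4 = 75; x_5 = 155; y_5 = 190; r_5 = 75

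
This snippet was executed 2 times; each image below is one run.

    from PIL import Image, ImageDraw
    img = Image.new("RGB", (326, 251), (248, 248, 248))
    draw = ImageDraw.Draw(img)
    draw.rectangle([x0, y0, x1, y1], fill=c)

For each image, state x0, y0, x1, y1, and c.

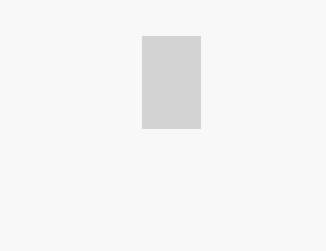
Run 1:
x0 = 142; y0 = 36; x1 = 200; y1 = 128; c = 'lightgray'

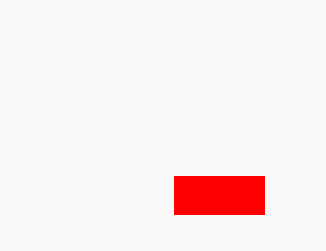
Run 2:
x0 = 174, y0 = 176, x1 = 264, y1 = 214, c = 'red'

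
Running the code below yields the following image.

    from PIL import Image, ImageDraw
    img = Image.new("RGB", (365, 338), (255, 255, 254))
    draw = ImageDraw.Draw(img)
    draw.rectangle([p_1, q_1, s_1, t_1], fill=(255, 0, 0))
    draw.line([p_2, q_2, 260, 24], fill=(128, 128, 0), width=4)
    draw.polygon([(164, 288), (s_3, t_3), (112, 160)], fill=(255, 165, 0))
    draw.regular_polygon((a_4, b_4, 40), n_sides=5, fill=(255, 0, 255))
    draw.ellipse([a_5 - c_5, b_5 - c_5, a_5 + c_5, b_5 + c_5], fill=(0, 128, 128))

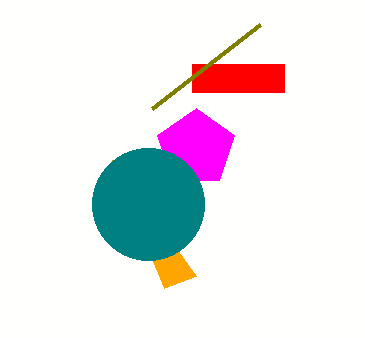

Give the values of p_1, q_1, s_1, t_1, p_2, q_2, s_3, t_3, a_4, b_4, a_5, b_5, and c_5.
p_1 = 192, q_1 = 64, s_1 = 284, t_1 = 92, p_2 = 152, q_2 = 108, s_3 = 196, t_3 = 276, a_4 = 196, b_4 = 148, a_5 = 148, b_5 = 204, c_5 = 56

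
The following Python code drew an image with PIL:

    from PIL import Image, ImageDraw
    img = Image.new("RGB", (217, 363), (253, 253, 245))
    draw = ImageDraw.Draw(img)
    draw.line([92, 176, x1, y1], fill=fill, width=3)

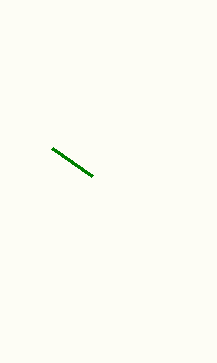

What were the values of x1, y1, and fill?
x1 = 52
y1 = 148
fill = 'green'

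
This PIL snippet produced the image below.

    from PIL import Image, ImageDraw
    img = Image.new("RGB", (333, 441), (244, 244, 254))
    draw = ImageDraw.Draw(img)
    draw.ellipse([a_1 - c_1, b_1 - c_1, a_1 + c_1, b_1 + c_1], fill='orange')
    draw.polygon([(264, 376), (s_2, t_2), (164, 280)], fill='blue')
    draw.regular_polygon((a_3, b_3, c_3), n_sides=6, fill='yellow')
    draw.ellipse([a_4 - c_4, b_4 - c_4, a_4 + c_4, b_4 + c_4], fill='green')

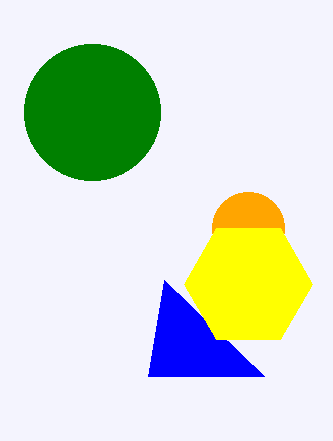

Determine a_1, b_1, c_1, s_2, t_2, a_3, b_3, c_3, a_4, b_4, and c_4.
a_1 = 248
b_1 = 228
c_1 = 36
s_2 = 148
t_2 = 376
a_3 = 248
b_3 = 284
c_3 = 64
a_4 = 92
b_4 = 112
c_4 = 68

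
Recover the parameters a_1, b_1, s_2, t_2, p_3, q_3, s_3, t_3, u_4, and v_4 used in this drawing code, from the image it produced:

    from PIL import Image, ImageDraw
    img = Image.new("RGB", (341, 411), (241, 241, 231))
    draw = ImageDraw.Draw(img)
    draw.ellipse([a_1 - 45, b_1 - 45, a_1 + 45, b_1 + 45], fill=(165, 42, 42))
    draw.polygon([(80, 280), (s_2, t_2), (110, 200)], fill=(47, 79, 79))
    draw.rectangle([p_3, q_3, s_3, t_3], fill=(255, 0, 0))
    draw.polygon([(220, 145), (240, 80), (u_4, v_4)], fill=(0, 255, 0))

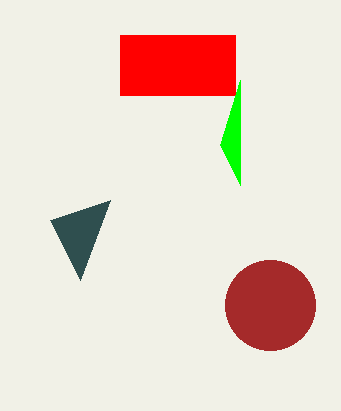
a_1 = 270
b_1 = 305
s_2 = 50
t_2 = 220
p_3 = 120
q_3 = 35
s_3 = 235
t_3 = 95
u_4 = 240
v_4 = 185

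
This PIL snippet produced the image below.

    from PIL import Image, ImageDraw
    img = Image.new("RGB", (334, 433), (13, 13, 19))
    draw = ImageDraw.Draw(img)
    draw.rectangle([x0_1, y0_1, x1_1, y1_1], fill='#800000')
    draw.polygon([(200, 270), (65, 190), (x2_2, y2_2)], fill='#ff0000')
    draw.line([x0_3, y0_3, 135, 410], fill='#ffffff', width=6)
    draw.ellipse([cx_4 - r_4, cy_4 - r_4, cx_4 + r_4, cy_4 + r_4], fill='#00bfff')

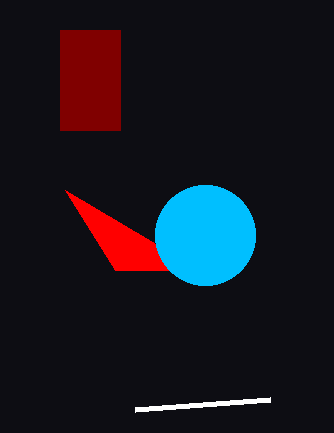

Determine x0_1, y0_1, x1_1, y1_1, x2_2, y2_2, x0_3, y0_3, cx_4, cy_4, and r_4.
x0_1 = 60, y0_1 = 30, x1_1 = 120, y1_1 = 130, x2_2 = 115, y2_2 = 270, x0_3 = 270, y0_3 = 400, cx_4 = 205, cy_4 = 235, r_4 = 50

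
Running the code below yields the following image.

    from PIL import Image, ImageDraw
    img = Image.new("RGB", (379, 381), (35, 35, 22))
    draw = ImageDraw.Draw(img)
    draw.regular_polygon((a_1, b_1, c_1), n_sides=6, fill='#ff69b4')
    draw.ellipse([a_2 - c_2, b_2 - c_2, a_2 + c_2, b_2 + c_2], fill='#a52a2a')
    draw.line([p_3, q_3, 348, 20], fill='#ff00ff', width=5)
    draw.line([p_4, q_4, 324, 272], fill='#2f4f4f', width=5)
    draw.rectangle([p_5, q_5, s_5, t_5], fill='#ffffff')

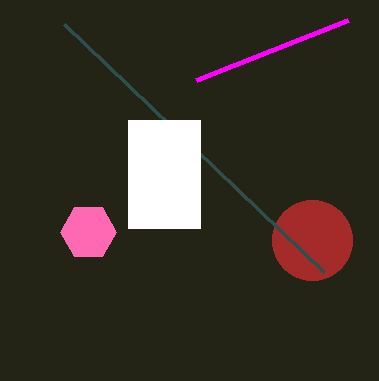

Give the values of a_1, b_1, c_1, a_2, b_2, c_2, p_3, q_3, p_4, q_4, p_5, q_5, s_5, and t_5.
a_1 = 88, b_1 = 232, c_1 = 28, a_2 = 312, b_2 = 240, c_2 = 40, p_3 = 196, q_3 = 80, p_4 = 64, q_4 = 24, p_5 = 128, q_5 = 120, s_5 = 200, t_5 = 228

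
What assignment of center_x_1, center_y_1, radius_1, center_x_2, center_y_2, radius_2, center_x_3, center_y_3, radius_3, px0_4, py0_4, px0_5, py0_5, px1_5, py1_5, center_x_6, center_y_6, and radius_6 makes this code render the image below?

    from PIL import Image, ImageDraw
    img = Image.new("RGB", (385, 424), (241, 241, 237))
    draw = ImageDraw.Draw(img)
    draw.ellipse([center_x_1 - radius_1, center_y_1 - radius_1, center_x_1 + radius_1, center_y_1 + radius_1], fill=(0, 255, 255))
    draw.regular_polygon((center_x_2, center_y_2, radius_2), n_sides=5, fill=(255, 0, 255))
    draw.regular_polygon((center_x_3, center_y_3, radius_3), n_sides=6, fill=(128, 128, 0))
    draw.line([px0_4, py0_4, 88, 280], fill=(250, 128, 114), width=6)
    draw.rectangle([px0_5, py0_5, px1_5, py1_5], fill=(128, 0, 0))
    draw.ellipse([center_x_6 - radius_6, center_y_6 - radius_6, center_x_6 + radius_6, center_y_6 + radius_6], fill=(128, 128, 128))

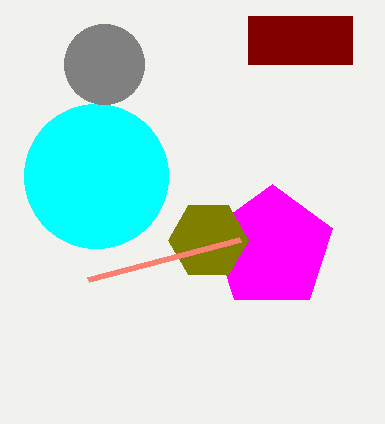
center_x_1 = 96
center_y_1 = 176
radius_1 = 72
center_x_2 = 272
center_y_2 = 248
radius_2 = 64
center_x_3 = 208
center_y_3 = 240
radius_3 = 40
px0_4 = 240
py0_4 = 240
px0_5 = 248
py0_5 = 16
px1_5 = 352
py1_5 = 64
center_x_6 = 104
center_y_6 = 64
radius_6 = 40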